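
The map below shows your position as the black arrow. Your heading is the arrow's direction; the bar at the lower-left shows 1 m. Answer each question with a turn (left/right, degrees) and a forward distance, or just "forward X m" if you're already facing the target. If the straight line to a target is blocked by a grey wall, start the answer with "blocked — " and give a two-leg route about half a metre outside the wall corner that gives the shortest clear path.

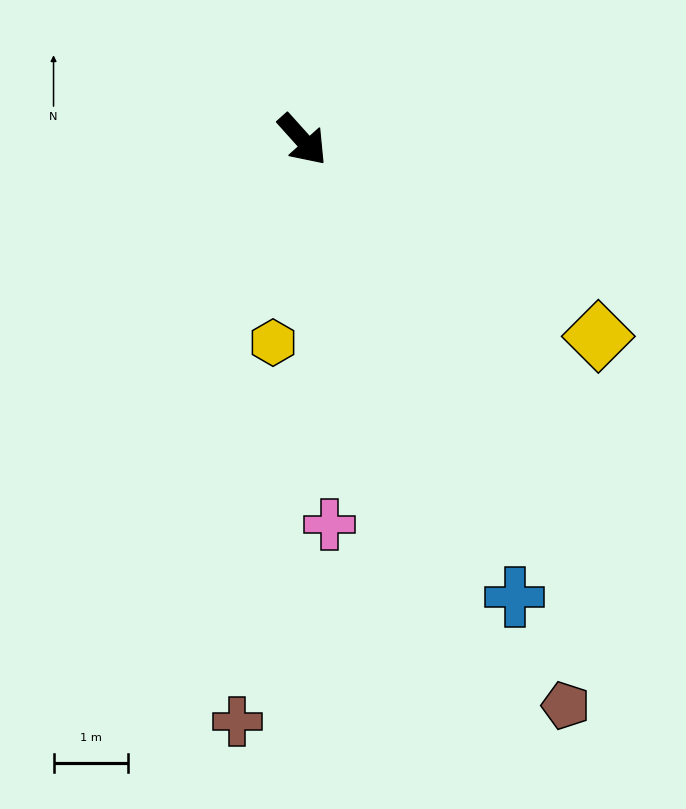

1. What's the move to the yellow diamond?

turn left 14°, forward 4.8 m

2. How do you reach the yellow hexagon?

turn right 50°, forward 2.8 m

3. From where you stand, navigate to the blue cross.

turn right 17°, forward 6.8 m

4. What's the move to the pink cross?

turn right 38°, forward 5.2 m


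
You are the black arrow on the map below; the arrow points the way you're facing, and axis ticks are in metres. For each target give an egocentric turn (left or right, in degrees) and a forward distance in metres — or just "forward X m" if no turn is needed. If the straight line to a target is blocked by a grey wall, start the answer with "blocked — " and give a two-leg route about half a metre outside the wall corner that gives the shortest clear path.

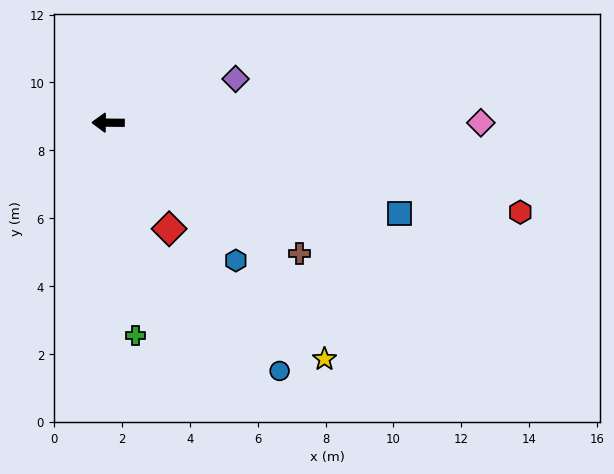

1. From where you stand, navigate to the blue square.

turn left 163°, forward 9.0 m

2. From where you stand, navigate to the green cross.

turn left 98°, forward 6.3 m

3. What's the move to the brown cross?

turn left 146°, forward 6.8 m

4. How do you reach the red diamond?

turn left 120°, forward 3.6 m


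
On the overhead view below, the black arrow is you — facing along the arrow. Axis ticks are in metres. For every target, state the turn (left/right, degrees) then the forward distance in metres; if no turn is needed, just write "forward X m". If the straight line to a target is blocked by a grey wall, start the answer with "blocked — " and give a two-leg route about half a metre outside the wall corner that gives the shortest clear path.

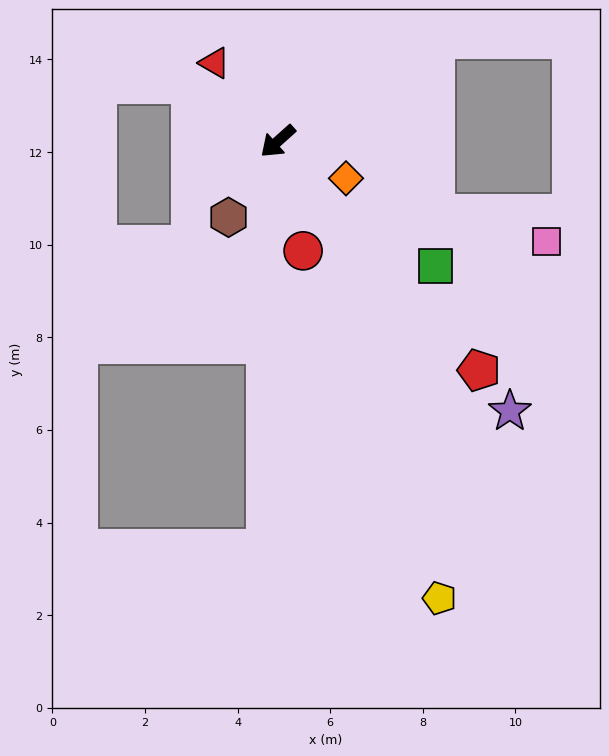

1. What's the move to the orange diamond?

turn left 110°, forward 1.7 m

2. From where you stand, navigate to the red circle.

turn left 61°, forward 2.4 m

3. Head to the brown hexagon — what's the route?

turn left 15°, forward 2.0 m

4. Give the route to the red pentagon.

turn left 89°, forward 6.6 m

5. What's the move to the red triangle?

turn right 93°, forward 2.2 m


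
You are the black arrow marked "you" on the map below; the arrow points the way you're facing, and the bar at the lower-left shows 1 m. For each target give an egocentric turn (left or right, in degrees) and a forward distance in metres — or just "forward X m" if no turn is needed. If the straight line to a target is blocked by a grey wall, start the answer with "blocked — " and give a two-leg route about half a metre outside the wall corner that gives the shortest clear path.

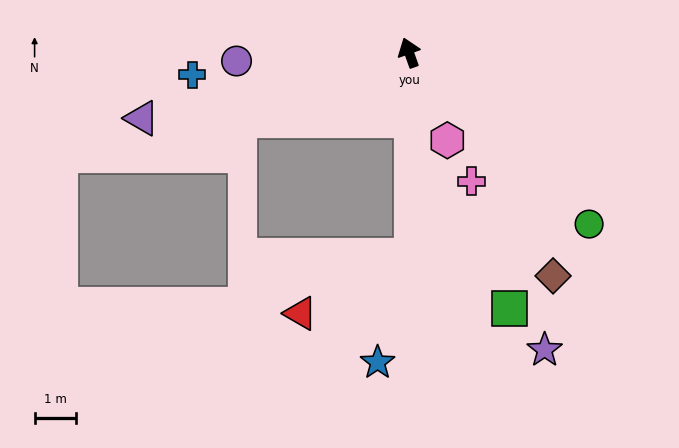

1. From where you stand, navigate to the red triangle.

blocked — turn left 161°, forward 4.9 m, then turn right 63°, forward 3.0 m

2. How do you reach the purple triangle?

turn left 84°, forward 6.6 m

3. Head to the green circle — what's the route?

turn right 153°, forward 5.9 m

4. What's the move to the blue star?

blocked — turn left 161°, forward 4.9 m, then turn right 18°, forward 2.7 m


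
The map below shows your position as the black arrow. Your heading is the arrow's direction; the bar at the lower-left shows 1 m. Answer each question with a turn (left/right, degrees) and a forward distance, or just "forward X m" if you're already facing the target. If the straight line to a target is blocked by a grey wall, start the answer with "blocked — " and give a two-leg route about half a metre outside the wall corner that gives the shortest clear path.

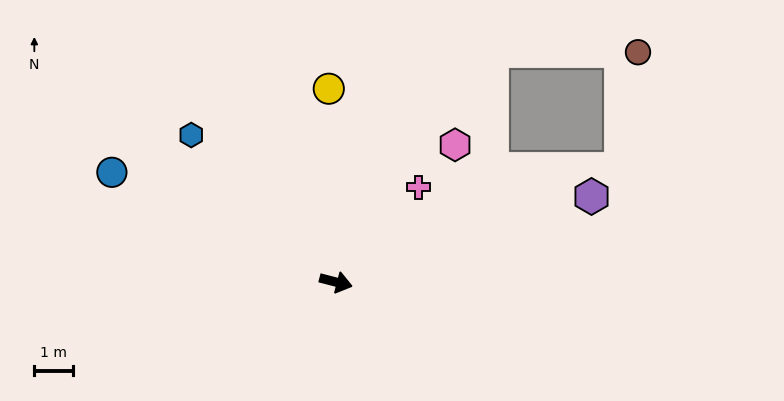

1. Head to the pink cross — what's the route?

turn left 64°, forward 3.3 m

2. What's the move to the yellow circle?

turn left 107°, forward 5.0 m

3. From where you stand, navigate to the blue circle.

turn left 168°, forward 6.5 m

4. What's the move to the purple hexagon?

turn left 33°, forward 7.0 m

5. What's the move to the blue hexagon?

turn left 149°, forward 5.3 m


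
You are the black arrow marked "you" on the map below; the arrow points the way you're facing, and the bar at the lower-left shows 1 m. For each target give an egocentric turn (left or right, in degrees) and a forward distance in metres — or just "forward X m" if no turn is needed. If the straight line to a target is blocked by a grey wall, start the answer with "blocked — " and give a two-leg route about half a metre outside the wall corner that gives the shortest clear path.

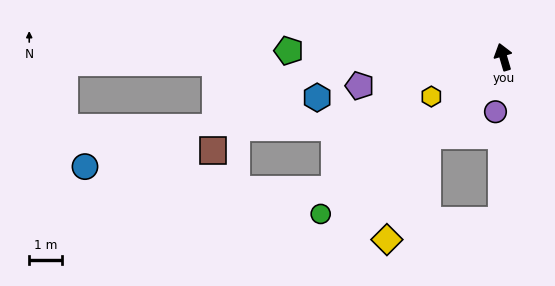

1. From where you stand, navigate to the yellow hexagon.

turn left 103°, forward 2.5 m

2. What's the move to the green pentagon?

turn left 72°, forward 6.6 m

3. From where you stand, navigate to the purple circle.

turn left 156°, forward 1.7 m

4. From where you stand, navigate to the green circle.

turn left 114°, forward 7.4 m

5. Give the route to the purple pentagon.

turn left 85°, forward 4.5 m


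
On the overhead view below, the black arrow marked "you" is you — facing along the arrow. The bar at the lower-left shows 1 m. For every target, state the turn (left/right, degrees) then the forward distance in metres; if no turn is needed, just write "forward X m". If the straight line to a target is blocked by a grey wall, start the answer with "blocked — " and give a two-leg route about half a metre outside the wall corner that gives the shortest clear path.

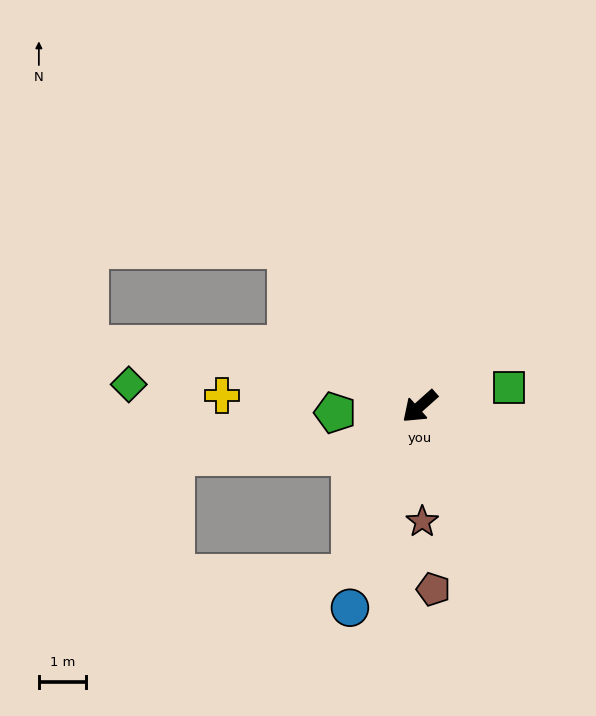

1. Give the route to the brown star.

turn left 50°, forward 2.4 m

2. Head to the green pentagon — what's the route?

turn right 37°, forward 1.8 m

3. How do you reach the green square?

turn left 150°, forward 1.9 m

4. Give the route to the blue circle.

turn left 29°, forward 4.5 m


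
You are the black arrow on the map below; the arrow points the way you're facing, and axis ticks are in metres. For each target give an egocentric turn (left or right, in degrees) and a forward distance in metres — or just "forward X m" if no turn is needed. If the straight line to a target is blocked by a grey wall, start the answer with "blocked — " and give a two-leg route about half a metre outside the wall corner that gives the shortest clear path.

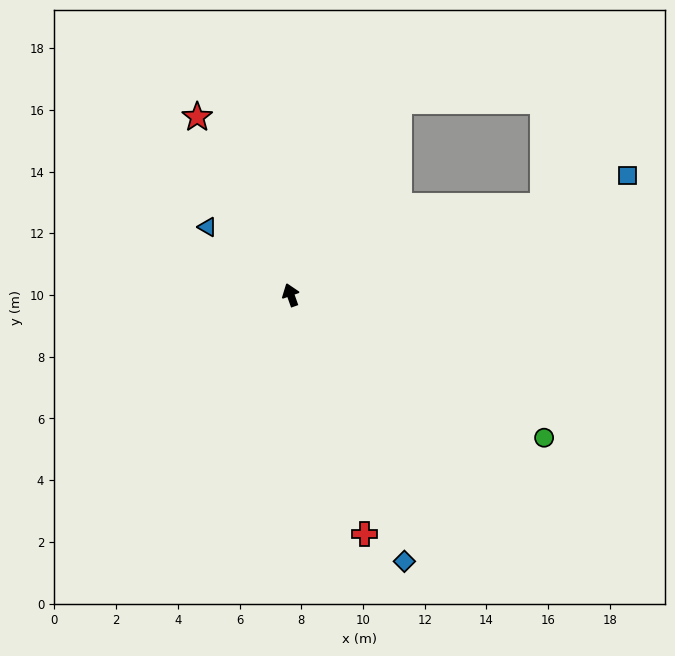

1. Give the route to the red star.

turn left 8°, forward 6.5 m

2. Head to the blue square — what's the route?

turn right 90°, forward 11.6 m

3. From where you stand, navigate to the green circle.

turn right 139°, forward 9.4 m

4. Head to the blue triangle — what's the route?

turn left 31°, forward 3.5 m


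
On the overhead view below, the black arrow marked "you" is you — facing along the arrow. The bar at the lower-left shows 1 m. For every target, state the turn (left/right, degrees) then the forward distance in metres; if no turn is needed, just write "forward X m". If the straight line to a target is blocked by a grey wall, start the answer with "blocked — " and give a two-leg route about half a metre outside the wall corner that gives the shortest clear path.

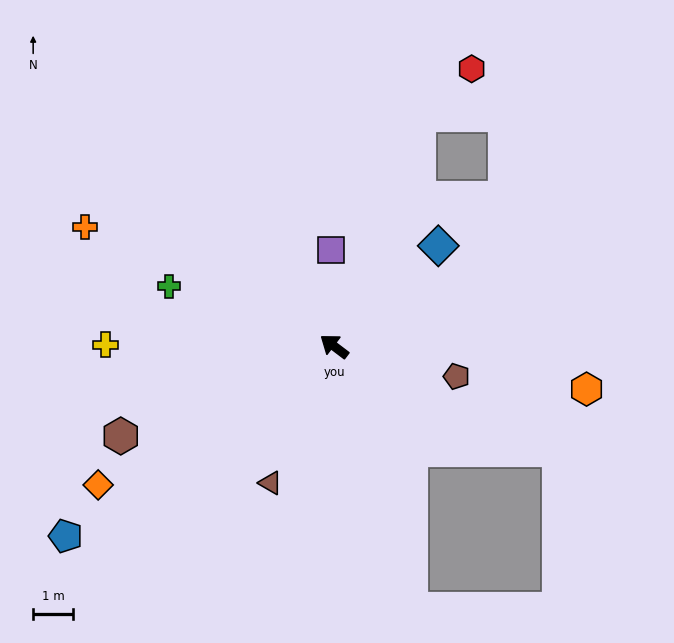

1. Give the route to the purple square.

turn right 51°, forward 2.4 m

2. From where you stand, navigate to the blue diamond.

turn right 99°, forward 3.7 m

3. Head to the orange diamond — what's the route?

turn left 68°, forward 6.9 m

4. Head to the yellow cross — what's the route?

turn left 37°, forward 5.8 m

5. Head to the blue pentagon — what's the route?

turn left 72°, forward 8.3 m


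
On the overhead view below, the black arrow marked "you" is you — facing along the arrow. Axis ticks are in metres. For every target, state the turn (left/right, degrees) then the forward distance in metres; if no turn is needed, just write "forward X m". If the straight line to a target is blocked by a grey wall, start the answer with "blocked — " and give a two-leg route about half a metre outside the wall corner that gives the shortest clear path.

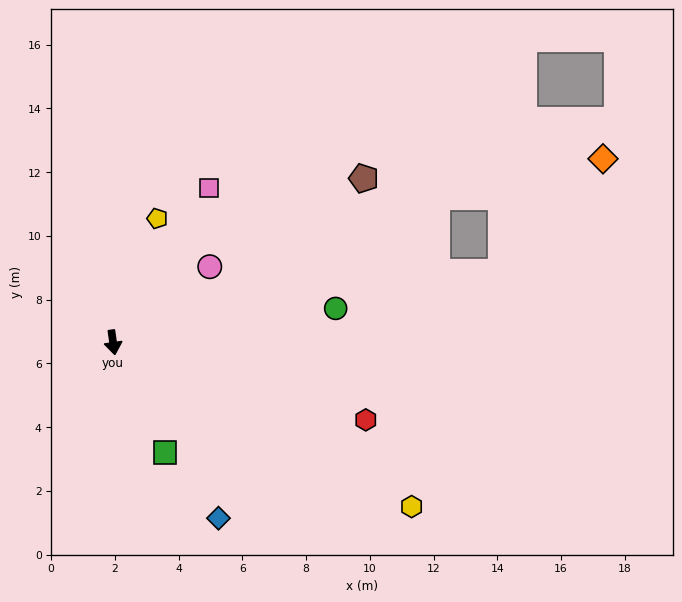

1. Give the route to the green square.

turn left 17°, forward 3.8 m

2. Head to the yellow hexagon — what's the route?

turn left 53°, forward 10.7 m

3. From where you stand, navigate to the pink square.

turn left 140°, forward 5.7 m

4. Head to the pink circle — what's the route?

turn left 120°, forward 3.9 m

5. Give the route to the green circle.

turn left 90°, forward 7.1 m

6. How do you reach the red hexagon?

turn left 65°, forward 8.3 m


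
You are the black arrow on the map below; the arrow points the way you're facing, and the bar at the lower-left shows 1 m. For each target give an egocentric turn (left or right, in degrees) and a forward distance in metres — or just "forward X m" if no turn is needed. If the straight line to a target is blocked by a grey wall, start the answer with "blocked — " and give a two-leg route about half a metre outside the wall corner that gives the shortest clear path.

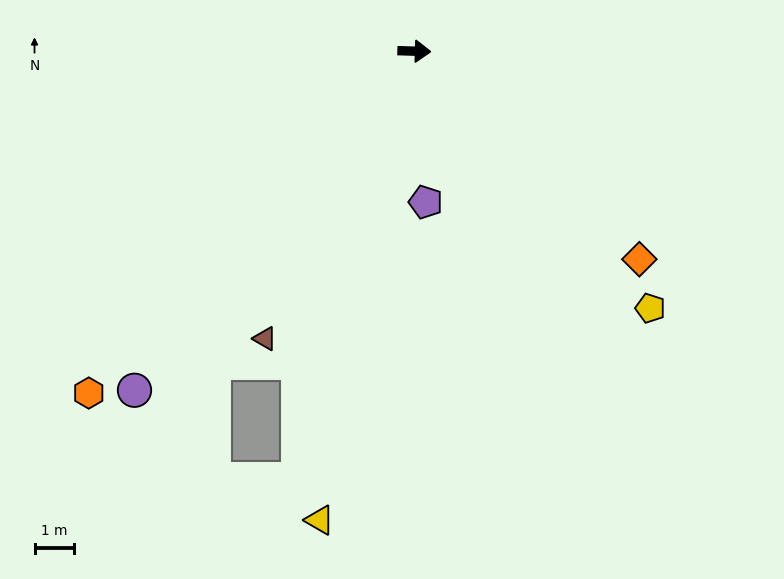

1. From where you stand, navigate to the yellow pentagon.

turn right 46°, forward 8.8 m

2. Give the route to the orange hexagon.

turn right 132°, forward 12.0 m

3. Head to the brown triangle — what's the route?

turn right 116°, forward 8.2 m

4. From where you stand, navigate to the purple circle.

turn right 128°, forward 11.1 m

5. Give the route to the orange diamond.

turn right 41°, forward 7.8 m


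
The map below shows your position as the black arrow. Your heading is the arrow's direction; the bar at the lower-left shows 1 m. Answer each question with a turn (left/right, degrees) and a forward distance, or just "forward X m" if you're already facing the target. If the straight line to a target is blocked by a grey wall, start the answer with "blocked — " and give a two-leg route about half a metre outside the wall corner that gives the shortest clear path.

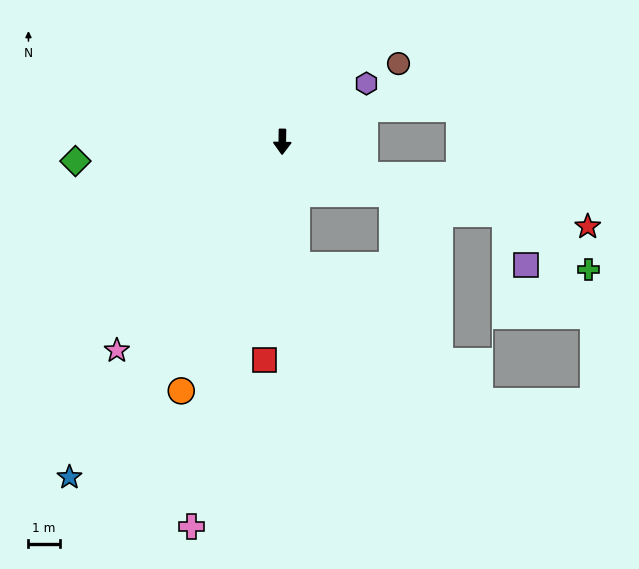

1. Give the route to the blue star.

turn right 32°, forward 12.7 m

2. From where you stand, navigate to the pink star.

turn right 38°, forward 8.5 m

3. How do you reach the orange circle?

turn right 21°, forward 8.6 m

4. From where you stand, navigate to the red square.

turn right 4°, forward 7.0 m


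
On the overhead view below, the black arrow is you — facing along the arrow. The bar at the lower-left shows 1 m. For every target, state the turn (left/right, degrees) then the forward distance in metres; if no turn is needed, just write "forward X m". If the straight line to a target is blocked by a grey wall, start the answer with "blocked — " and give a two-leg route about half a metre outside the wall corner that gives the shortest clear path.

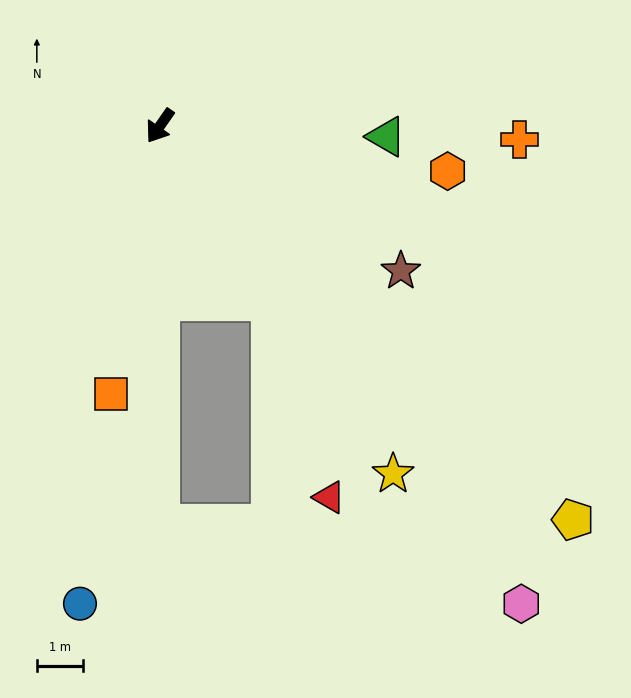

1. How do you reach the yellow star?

turn left 69°, forward 9.1 m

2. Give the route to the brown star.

turn left 94°, forward 6.1 m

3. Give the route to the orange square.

turn left 24°, forward 5.9 m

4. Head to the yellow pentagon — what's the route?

turn left 81°, forward 12.4 m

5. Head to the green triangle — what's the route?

turn left 122°, forward 4.9 m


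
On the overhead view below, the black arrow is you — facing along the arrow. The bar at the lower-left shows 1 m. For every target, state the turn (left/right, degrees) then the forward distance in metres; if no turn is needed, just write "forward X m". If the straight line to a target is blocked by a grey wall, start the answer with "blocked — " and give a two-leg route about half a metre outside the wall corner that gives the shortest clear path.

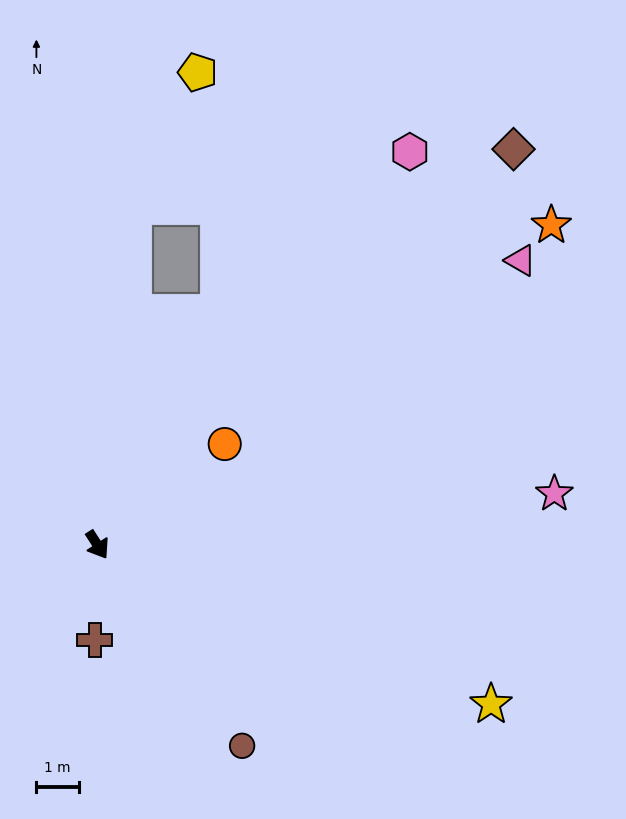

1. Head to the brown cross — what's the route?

turn right 34°, forward 2.3 m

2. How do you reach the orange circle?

turn left 96°, forward 3.8 m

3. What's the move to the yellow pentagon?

blocked — turn left 141°, forward 8.0 m, then turn right 19°, forward 3.5 m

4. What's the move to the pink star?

turn left 64°, forward 10.9 m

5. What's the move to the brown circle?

turn left 3°, forward 5.9 m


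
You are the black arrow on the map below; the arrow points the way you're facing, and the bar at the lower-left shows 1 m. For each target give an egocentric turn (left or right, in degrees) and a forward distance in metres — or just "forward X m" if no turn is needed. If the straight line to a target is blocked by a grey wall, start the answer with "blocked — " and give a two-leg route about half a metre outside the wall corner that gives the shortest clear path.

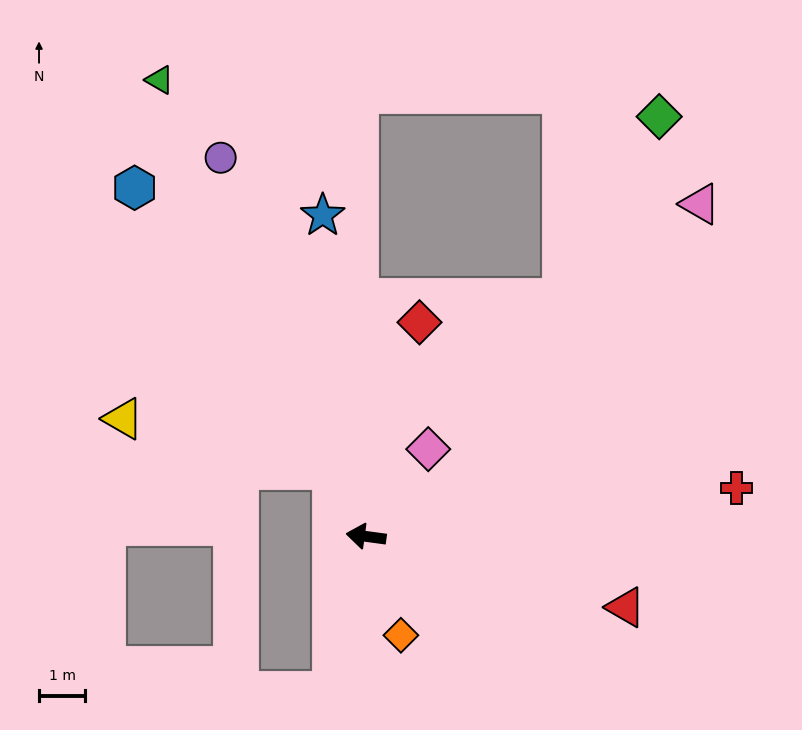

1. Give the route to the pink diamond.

turn right 118°, forward 2.3 m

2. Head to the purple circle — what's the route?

turn right 61°, forward 8.7 m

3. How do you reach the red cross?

turn right 165°, forward 8.0 m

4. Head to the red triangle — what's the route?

turn left 172°, forward 5.8 m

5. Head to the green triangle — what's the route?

turn right 58°, forward 10.8 m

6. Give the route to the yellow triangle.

blocked — turn right 55°, forward 1.6 m, then turn left 49°, forward 4.6 m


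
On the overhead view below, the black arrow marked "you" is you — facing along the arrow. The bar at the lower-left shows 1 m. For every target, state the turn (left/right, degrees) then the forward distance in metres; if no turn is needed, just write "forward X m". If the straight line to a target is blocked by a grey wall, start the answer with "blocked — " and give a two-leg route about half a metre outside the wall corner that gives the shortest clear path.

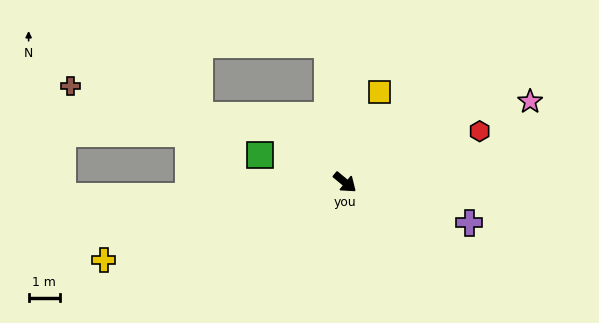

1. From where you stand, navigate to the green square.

turn right 158°, forward 2.9 m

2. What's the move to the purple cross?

turn left 22°, forward 4.2 m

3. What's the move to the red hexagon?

turn left 60°, forward 4.6 m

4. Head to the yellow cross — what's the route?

turn right 122°, forward 8.1 m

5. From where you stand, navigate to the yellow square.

turn left 109°, forward 3.1 m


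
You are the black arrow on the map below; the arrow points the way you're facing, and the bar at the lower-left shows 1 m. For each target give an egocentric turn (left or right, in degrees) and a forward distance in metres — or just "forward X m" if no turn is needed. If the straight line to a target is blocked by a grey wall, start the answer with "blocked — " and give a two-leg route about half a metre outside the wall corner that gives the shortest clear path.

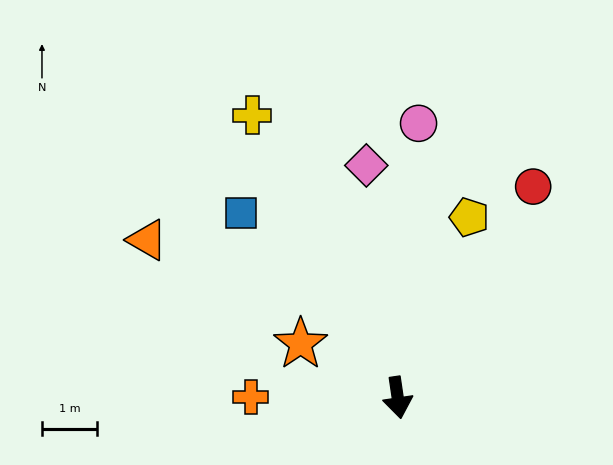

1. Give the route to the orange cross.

turn right 99°, forward 2.7 m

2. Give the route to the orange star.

turn right 127°, forward 2.0 m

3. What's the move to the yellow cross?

turn right 161°, forward 5.8 m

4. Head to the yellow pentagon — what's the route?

turn left 150°, forward 3.5 m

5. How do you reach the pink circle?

turn left 167°, forward 5.0 m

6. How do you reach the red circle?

turn left 139°, forward 4.6 m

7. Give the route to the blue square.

turn right 148°, forward 4.4 m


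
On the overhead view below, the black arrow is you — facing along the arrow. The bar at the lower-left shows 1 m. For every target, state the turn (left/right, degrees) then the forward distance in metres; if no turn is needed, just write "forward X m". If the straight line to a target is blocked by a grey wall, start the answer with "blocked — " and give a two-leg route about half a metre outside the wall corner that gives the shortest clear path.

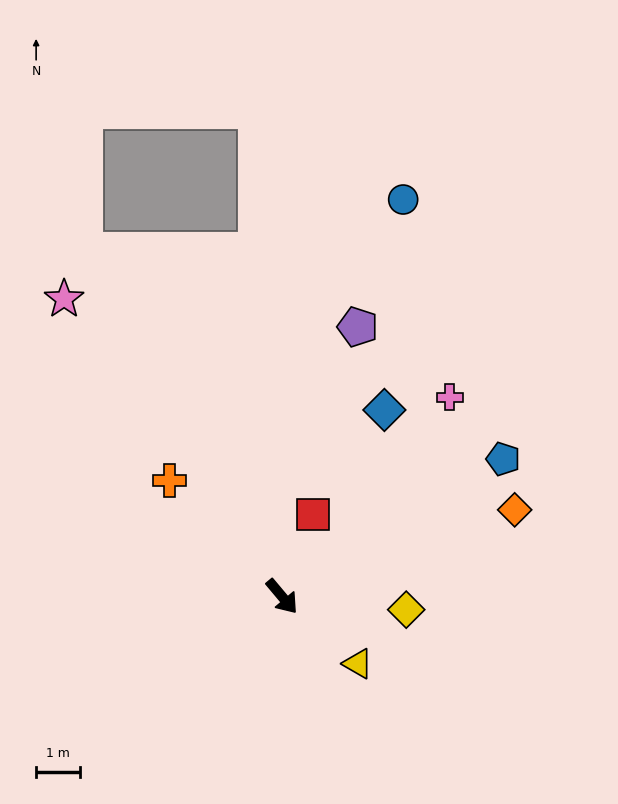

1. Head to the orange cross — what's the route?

turn right 176°, forward 3.7 m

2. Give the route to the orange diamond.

turn left 70°, forward 5.7 m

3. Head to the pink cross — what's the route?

turn left 100°, forward 6.0 m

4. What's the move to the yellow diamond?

turn left 44°, forward 2.9 m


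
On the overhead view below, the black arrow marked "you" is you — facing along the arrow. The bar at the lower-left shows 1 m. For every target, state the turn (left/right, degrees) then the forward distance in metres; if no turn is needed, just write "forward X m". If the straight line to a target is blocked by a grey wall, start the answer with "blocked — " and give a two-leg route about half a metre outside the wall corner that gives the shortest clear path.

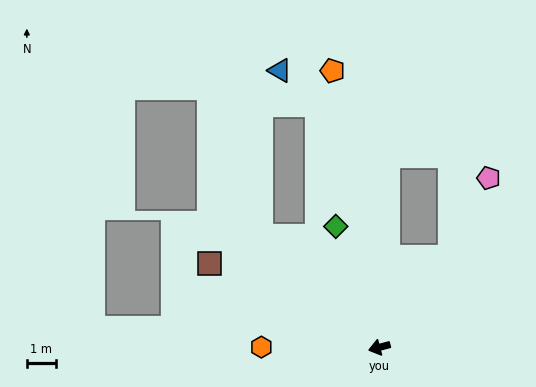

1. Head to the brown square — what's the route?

turn right 41°, forward 6.5 m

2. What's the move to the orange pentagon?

turn right 95°, forward 9.6 m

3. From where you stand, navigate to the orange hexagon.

turn right 15°, forward 4.0 m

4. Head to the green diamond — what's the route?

turn right 85°, forward 4.4 m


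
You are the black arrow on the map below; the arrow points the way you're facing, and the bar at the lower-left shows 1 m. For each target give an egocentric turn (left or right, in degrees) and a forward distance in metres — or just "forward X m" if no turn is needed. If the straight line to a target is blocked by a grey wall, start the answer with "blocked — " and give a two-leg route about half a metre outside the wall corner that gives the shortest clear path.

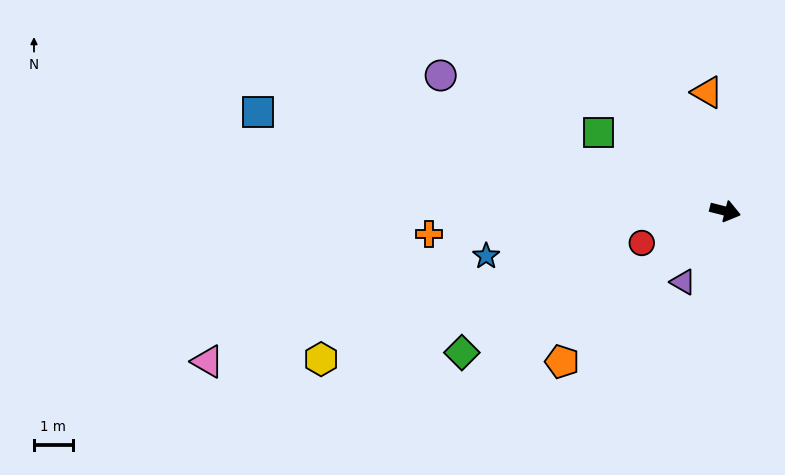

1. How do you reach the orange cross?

turn right 161°, forward 7.7 m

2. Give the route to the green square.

turn left 162°, forward 3.9 m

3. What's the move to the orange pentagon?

turn right 123°, forward 5.8 m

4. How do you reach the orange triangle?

turn left 113°, forward 3.1 m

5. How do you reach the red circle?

turn right 145°, forward 2.3 m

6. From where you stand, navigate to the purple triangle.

turn right 106°, forward 2.1 m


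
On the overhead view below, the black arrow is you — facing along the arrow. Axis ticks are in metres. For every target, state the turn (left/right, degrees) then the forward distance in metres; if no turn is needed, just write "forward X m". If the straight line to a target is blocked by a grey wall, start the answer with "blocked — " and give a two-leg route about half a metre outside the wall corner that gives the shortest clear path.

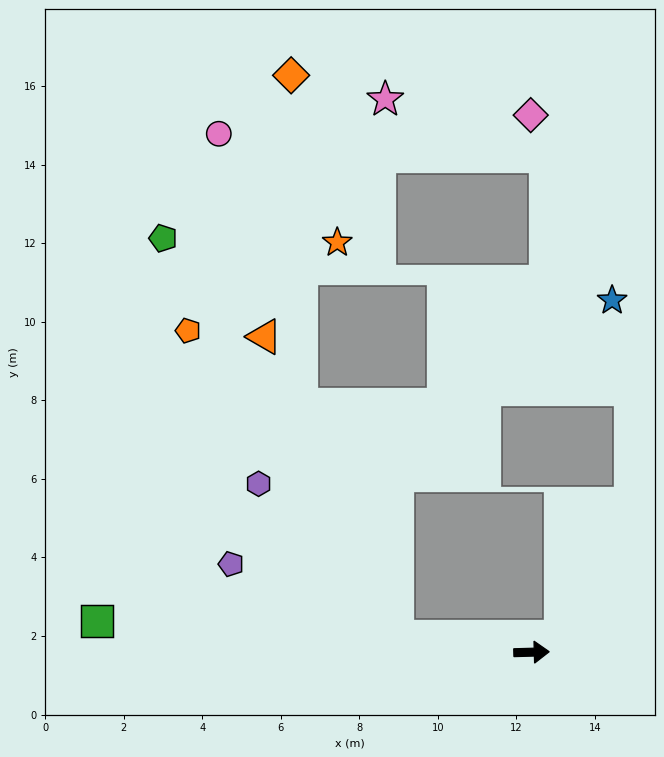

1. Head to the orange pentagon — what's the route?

blocked — turn left 172°, forward 3.4 m, then turn right 49°, forward 9.4 m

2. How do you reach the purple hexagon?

blocked — turn left 172°, forward 3.4 m, then turn right 41°, forward 5.2 m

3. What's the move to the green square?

turn left 174°, forward 11.1 m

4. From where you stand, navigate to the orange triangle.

blocked — turn left 172°, forward 3.4 m, then turn right 60°, forward 8.3 m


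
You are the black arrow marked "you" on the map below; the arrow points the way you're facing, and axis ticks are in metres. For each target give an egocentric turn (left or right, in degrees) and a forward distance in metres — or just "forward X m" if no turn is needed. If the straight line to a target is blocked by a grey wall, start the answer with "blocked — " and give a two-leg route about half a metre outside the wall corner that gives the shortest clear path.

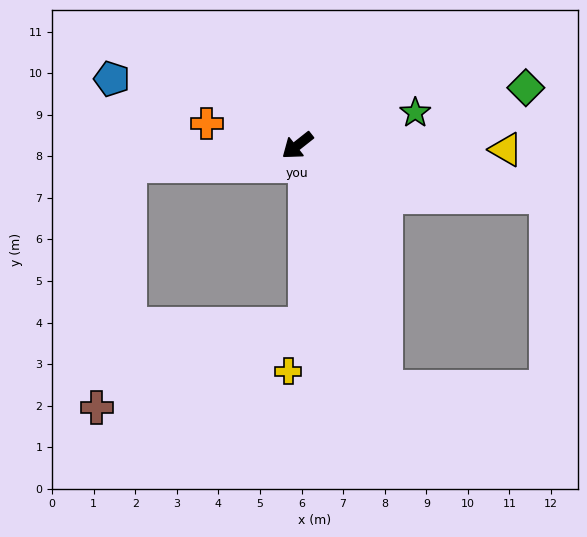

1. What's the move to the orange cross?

turn right 52°, forward 2.2 m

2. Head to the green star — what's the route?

turn left 157°, forward 2.9 m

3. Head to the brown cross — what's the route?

blocked — turn right 32°, forward 4.1 m, then turn left 76°, forward 5.9 m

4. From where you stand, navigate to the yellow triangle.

turn left 141°, forward 5.0 m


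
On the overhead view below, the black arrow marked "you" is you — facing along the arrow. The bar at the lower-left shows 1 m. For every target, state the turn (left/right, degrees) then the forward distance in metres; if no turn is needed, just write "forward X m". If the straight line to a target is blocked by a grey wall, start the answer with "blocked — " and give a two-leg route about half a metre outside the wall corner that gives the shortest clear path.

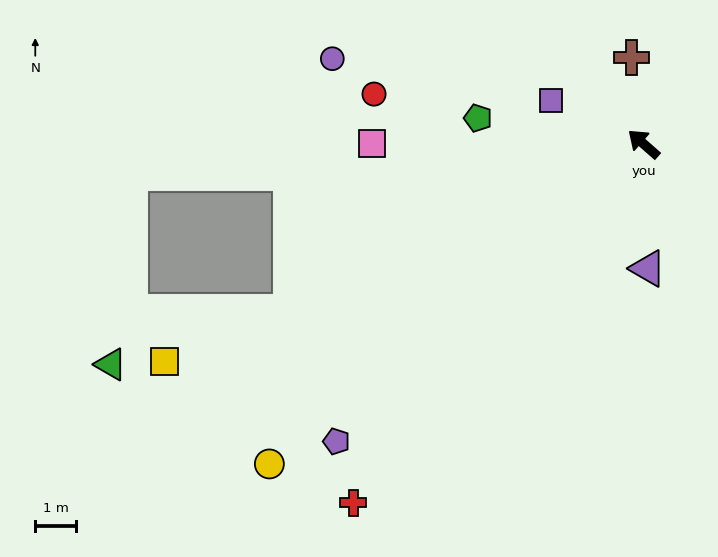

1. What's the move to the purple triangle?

turn left 133°, forward 3.0 m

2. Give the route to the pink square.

turn left 41°, forward 6.6 m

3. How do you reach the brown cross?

turn right 41°, forward 2.1 m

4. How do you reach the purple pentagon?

turn left 85°, forward 10.4 m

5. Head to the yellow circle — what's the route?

turn left 82°, forward 12.0 m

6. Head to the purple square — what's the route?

turn left 16°, forward 2.5 m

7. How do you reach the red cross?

turn left 92°, forward 11.3 m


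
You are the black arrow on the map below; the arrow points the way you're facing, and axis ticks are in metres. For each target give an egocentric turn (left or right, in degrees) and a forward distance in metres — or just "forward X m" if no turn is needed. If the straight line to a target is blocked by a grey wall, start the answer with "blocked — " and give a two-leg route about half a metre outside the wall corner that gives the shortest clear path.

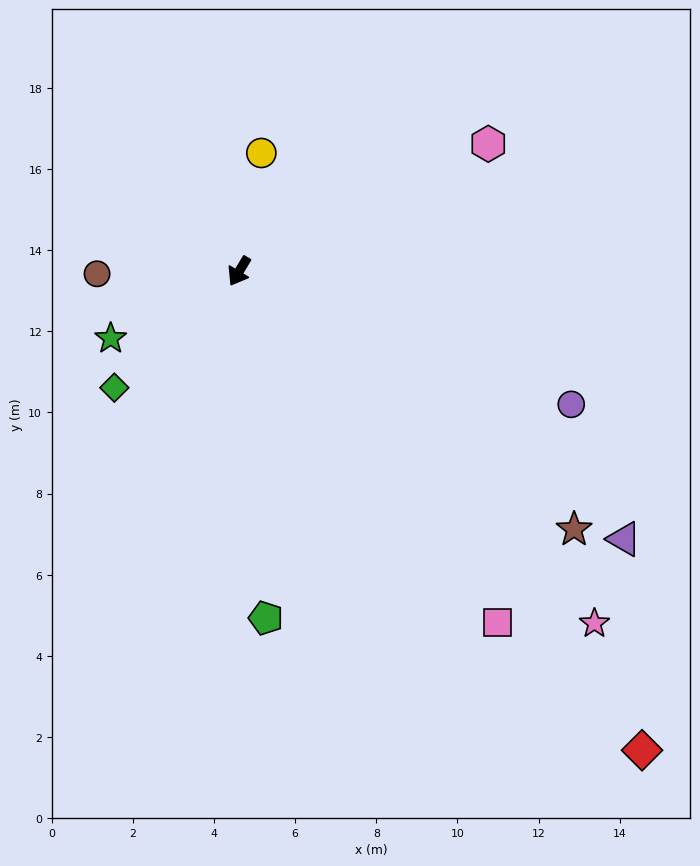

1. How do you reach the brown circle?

turn right 58°, forward 3.5 m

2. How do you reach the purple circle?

turn left 99°, forward 8.8 m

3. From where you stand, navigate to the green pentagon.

turn left 35°, forward 8.6 m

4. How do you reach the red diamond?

turn left 71°, forward 15.4 m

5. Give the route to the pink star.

turn left 76°, forward 12.3 m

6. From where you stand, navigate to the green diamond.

turn right 16°, forward 4.2 m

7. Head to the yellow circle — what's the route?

turn right 160°, forward 3.0 m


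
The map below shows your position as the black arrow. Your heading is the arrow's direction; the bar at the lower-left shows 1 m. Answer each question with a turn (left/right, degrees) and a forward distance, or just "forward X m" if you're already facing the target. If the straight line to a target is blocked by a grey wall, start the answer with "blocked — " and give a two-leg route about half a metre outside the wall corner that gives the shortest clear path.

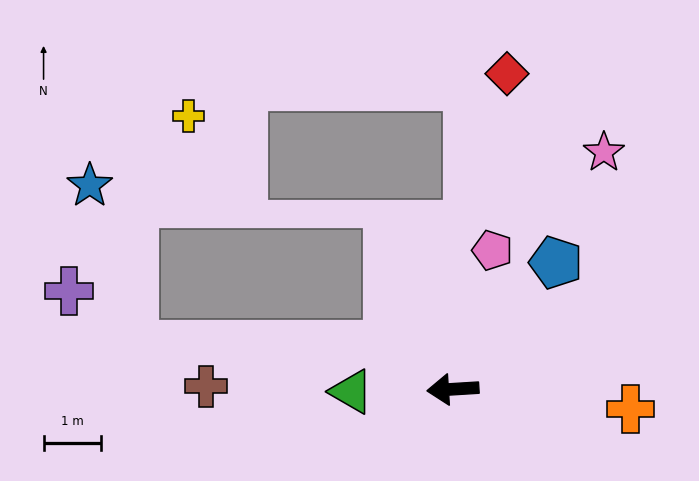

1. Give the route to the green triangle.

turn right 2°, forward 1.8 m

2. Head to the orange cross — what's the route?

turn left 170°, forward 3.1 m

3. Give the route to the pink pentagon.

turn right 109°, forward 2.5 m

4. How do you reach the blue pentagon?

turn right 133°, forward 2.9 m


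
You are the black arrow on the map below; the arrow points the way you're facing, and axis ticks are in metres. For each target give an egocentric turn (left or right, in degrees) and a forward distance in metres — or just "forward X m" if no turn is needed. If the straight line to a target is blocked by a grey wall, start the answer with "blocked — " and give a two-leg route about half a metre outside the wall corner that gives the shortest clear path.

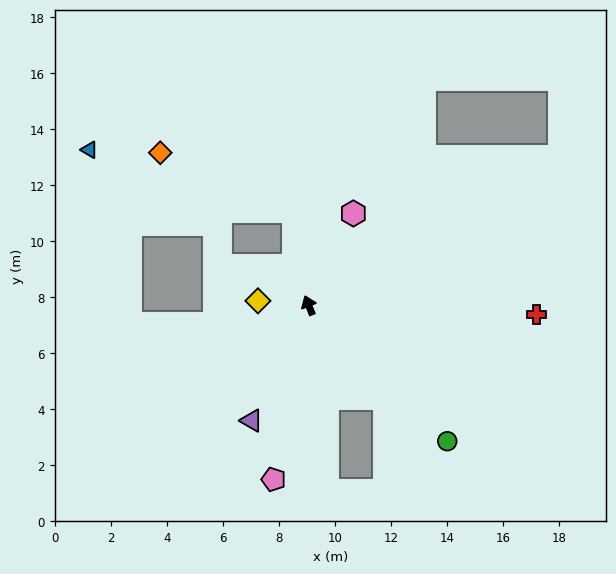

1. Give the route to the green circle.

turn right 156°, forward 6.9 m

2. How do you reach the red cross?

turn right 114°, forward 8.1 m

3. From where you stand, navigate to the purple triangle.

turn left 132°, forward 4.6 m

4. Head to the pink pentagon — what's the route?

turn left 147°, forward 6.3 m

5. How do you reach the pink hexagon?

turn right 47°, forward 3.6 m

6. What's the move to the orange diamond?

blocked — turn right 12°, forward 3.4 m, then turn left 57°, forward 5.2 m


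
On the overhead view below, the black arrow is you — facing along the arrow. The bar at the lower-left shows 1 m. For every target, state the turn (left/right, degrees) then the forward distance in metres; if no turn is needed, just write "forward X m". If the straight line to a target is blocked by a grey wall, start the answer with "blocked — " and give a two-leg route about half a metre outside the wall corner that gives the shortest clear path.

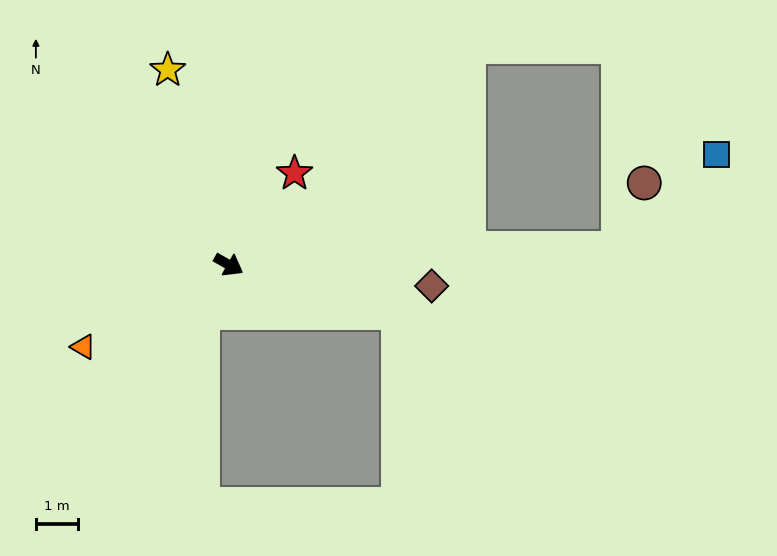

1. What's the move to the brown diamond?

turn left 24°, forward 4.8 m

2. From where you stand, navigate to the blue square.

blocked — turn left 32°, forward 9.3 m, then turn left 42°, forward 3.2 m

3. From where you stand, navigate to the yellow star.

turn left 137°, forward 4.9 m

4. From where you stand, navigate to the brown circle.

blocked — turn left 32°, forward 9.3 m, then turn left 67°, forward 1.7 m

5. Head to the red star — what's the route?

turn left 84°, forward 2.7 m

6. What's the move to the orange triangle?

turn right 121°, forward 4.0 m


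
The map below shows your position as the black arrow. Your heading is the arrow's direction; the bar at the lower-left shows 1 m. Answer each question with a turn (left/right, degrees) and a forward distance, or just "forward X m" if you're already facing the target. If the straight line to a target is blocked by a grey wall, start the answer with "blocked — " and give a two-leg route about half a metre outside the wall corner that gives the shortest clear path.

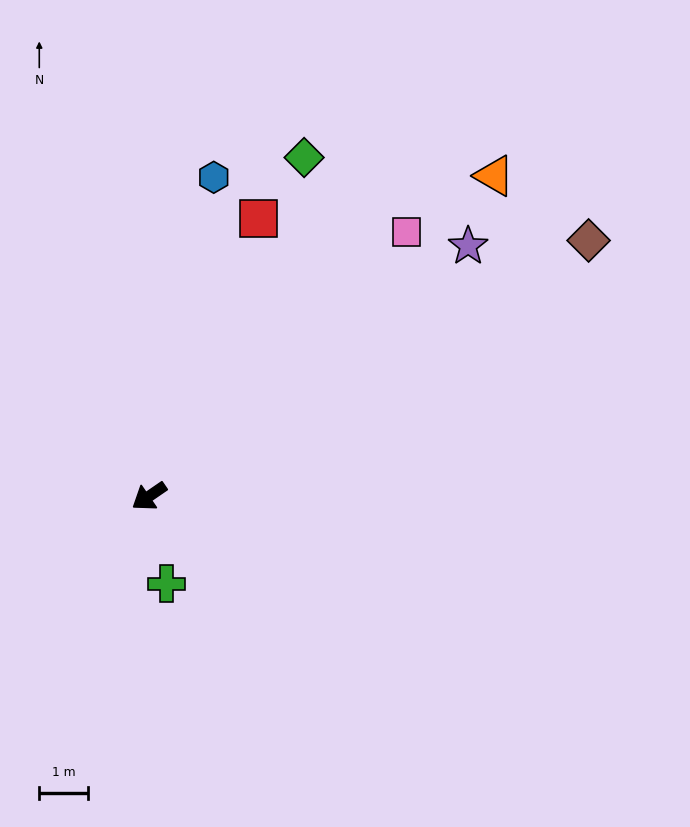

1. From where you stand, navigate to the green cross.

turn left 67°, forward 1.8 m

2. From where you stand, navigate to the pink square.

turn right 169°, forward 7.5 m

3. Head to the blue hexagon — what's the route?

turn right 136°, forward 6.6 m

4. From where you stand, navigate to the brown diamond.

turn left 176°, forward 10.3 m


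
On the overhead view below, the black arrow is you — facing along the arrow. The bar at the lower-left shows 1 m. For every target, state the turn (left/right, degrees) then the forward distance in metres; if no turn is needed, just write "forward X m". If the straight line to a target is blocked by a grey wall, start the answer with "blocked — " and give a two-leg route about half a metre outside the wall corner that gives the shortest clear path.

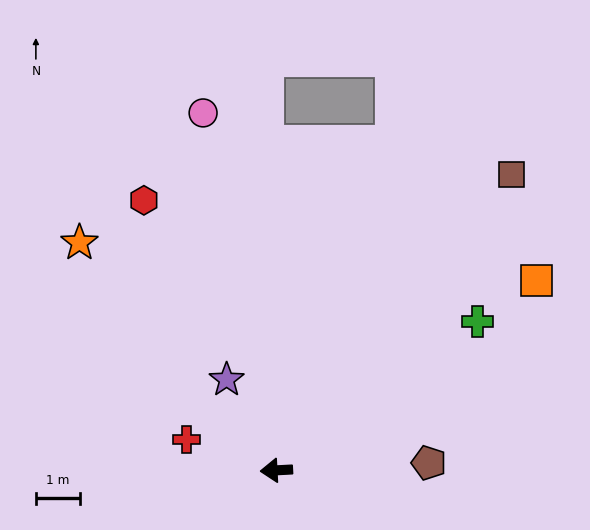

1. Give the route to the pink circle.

turn right 81°, forward 8.4 m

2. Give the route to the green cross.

turn right 146°, forward 5.7 m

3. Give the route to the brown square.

turn right 131°, forward 8.7 m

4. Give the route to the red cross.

turn right 22°, forward 2.2 m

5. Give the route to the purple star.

turn right 64°, forward 2.4 m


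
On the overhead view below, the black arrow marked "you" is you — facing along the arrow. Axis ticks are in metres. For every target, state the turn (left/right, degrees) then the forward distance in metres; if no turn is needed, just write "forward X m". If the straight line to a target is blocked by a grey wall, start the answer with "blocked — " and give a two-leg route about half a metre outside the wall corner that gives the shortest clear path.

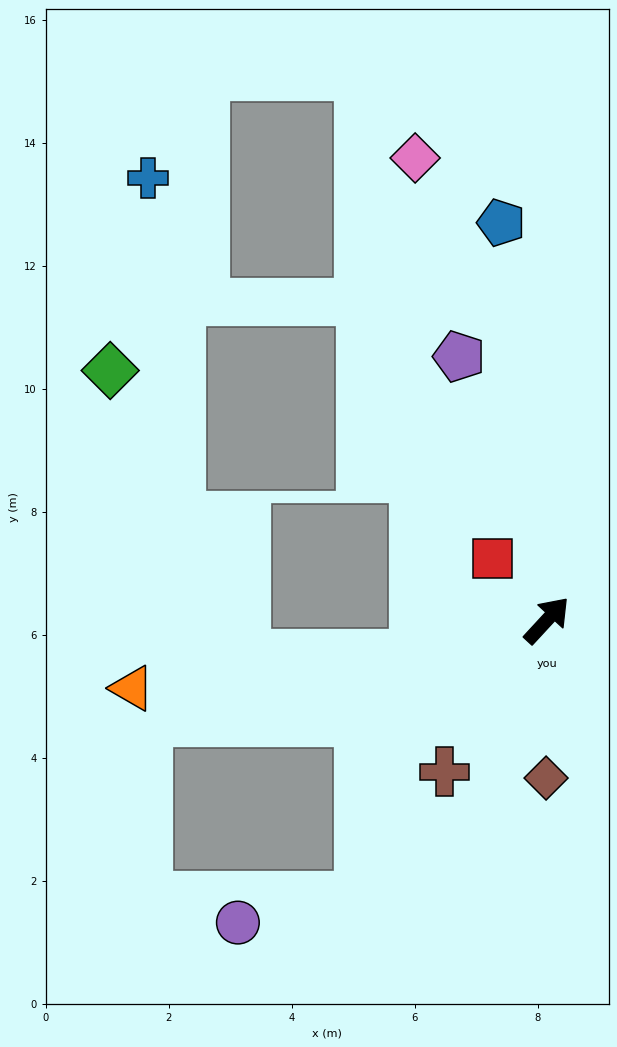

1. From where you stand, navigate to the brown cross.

turn right 171°, forward 3.0 m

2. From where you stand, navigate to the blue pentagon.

turn left 49°, forward 6.5 m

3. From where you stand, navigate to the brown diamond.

turn right 138°, forward 2.6 m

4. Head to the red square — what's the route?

turn left 84°, forward 1.3 m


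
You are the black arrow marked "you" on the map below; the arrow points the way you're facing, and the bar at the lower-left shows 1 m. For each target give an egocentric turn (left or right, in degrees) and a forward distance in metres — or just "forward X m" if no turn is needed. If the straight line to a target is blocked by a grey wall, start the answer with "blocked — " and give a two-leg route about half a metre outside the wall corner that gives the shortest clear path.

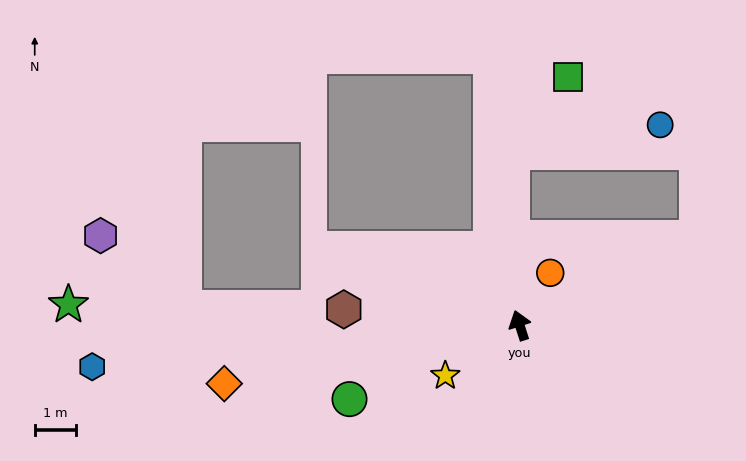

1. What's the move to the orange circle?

turn right 48°, forward 1.5 m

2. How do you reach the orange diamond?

turn left 83°, forward 7.4 m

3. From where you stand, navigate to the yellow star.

turn left 106°, forward 2.2 m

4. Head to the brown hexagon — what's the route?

turn left 67°, forward 4.3 m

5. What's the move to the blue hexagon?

turn left 78°, forward 10.5 m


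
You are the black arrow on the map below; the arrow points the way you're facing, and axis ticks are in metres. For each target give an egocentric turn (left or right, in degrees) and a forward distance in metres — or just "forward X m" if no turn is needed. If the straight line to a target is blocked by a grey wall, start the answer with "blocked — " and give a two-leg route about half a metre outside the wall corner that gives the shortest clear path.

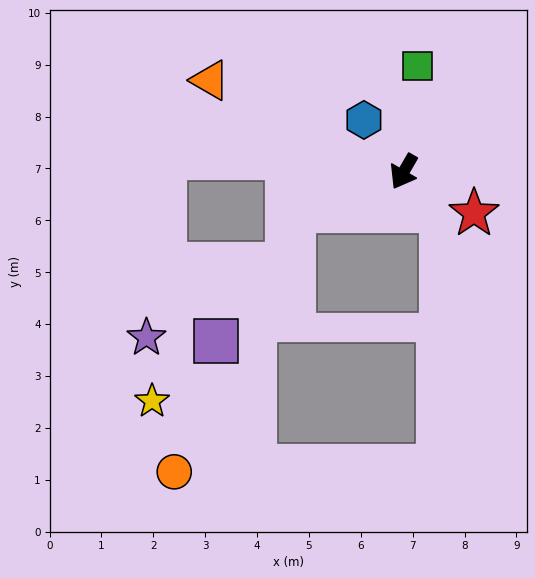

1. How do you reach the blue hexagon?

turn right 112°, forward 1.3 m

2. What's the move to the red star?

turn left 90°, forward 1.6 m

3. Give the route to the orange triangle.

turn right 85°, forward 4.1 m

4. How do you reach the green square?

turn right 157°, forward 2.1 m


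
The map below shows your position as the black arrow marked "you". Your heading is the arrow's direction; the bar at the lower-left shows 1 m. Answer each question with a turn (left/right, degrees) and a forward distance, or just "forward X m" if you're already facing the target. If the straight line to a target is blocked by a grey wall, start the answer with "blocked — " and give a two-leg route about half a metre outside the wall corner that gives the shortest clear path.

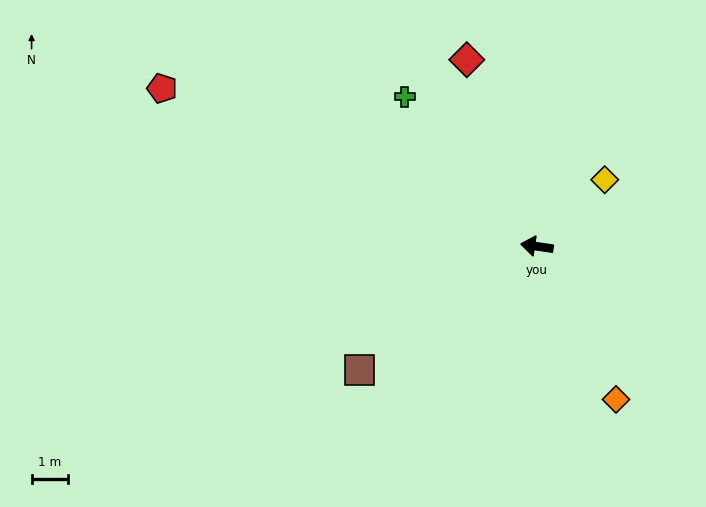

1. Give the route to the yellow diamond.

turn right 127°, forward 2.6 m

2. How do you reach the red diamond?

turn right 61°, forward 5.5 m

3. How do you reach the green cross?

turn right 40°, forward 5.5 m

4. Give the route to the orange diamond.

turn left 126°, forward 4.7 m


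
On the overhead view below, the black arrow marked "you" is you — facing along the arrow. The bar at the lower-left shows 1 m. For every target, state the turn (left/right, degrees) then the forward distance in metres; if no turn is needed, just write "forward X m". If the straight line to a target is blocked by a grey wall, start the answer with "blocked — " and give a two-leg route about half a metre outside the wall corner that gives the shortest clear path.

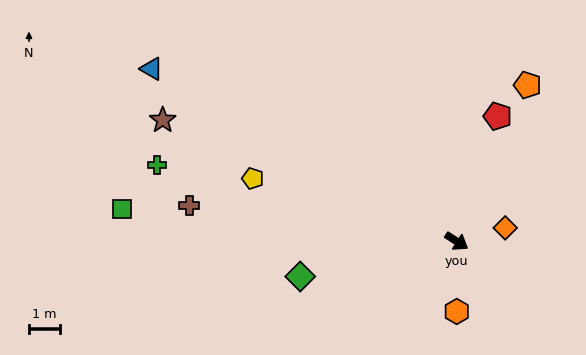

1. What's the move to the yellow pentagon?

turn right 164°, forward 6.8 m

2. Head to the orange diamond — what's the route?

turn left 48°, forward 1.6 m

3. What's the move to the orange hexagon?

turn right 57°, forward 2.2 m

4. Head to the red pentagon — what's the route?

turn left 105°, forward 4.2 m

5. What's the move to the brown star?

turn right 170°, forward 10.1 m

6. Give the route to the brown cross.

turn right 155°, forward 8.6 m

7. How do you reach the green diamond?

turn right 135°, forward 5.1 m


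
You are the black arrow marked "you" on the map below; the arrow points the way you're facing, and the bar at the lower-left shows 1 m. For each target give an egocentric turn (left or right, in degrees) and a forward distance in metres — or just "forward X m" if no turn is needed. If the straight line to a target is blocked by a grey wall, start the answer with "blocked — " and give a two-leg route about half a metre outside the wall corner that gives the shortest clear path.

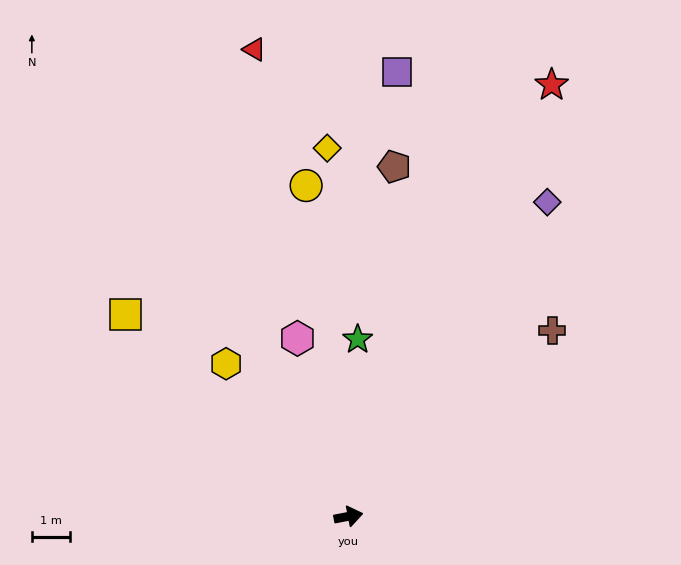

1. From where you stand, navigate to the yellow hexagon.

turn left 118°, forward 5.2 m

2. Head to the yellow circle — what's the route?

turn left 86°, forward 8.8 m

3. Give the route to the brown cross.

turn left 31°, forward 7.3 m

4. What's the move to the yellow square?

turn left 127°, forward 7.9 m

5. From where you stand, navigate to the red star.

turn left 54°, forward 12.6 m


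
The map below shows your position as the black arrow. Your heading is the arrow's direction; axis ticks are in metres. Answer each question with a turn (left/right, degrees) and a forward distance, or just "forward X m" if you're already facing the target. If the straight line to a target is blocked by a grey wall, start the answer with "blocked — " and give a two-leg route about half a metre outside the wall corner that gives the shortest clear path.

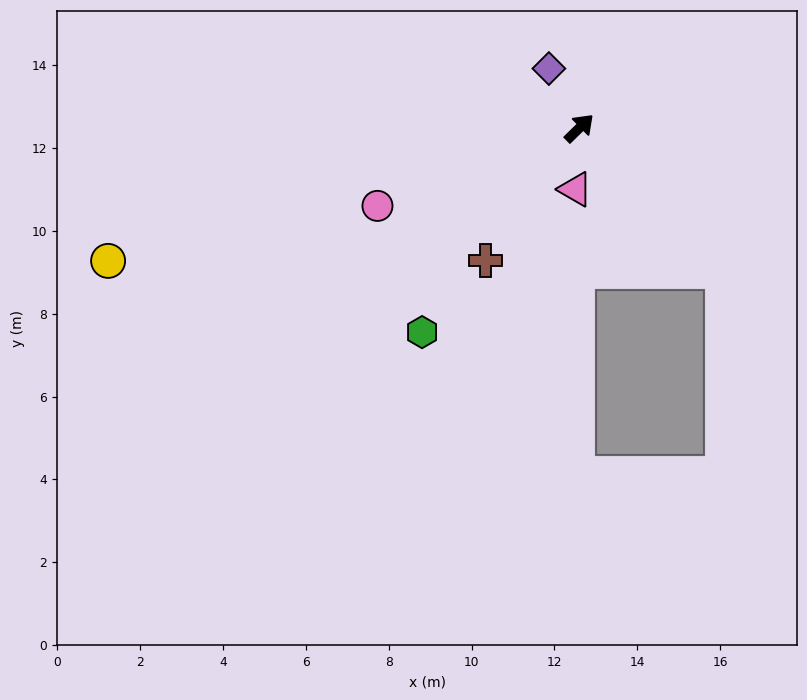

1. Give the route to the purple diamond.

turn left 73°, forward 1.6 m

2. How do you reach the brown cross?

turn right 170°, forward 3.9 m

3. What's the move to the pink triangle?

turn right 138°, forward 1.5 m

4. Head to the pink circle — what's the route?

turn left 157°, forward 5.2 m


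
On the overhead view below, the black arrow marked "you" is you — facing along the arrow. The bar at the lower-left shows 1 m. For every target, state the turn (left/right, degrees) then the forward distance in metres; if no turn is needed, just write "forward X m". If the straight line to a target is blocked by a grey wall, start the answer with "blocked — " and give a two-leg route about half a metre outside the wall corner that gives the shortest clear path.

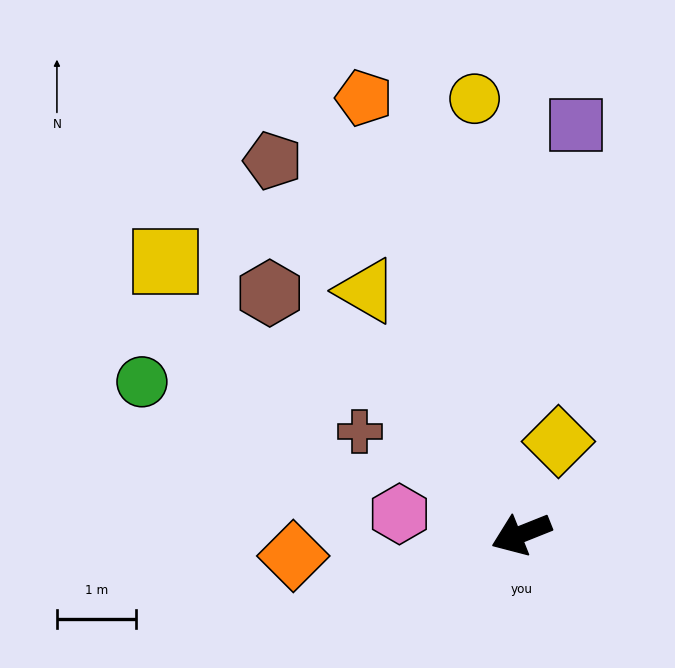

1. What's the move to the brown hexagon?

turn right 66°, forward 4.4 m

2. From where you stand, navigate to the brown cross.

turn right 54°, forward 2.4 m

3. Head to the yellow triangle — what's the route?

turn right 79°, forward 3.7 m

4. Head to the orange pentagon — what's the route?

turn right 92°, forward 5.9 m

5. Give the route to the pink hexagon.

turn right 31°, forward 1.6 m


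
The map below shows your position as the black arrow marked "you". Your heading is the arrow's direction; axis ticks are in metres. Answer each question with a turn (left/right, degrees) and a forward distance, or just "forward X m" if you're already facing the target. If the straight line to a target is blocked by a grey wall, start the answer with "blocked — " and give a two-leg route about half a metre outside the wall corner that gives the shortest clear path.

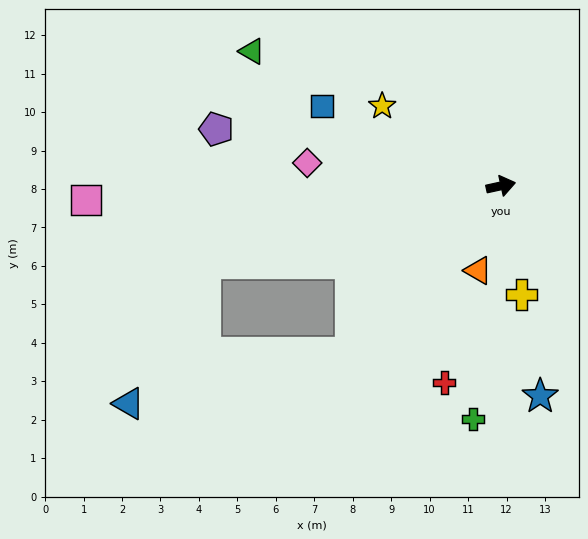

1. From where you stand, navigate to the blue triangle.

blocked — turn right 144°, forward 5.8 m, then turn right 36°, forward 5.9 m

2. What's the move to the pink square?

turn left 170°, forward 10.8 m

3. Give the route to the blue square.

turn left 144°, forward 5.1 m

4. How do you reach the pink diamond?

turn left 161°, forward 5.1 m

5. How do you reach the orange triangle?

turn right 117°, forward 2.3 m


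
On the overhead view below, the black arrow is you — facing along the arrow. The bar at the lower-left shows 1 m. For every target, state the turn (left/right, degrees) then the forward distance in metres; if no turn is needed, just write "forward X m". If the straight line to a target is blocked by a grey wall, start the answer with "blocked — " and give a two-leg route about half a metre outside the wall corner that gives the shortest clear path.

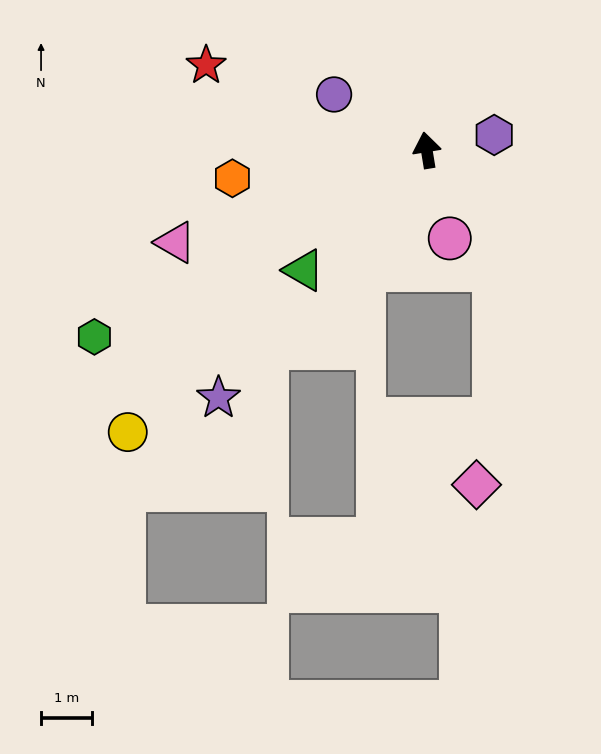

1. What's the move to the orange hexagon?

turn left 89°, forward 3.8 m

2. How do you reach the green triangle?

turn left 125°, forward 3.4 m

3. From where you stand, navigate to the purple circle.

turn left 50°, forward 2.1 m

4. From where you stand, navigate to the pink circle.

turn right 175°, forward 1.8 m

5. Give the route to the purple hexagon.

turn right 87°, forward 1.4 m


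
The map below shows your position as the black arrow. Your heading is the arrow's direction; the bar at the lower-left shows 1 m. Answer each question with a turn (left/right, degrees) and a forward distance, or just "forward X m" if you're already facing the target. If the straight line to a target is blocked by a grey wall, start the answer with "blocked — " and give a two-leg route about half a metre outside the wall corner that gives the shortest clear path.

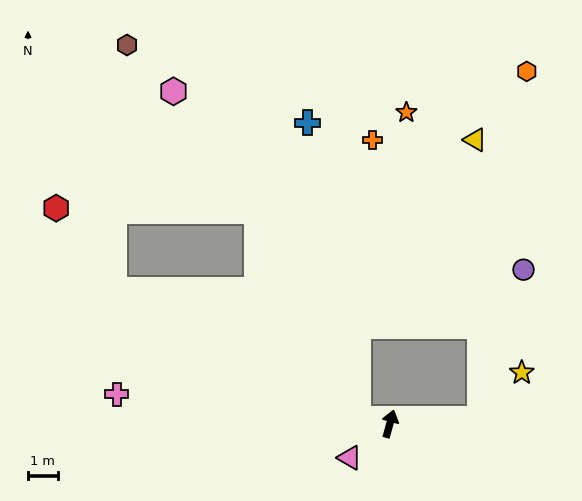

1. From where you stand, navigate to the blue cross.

blocked — turn left 96°, forward 1.1 m, then turn right 71°, forward 10.1 m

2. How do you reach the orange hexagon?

blocked — turn right 71°, forward 3.0 m, then turn left 79°, forward 11.8 m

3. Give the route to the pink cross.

turn left 99°, forward 9.3 m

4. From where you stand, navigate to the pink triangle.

turn left 146°, forward 1.8 m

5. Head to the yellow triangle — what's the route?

blocked — turn right 71°, forward 3.0 m, then turn left 87°, forward 9.4 m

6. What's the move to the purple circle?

blocked — turn right 71°, forward 3.0 m, then turn left 70°, forward 5.2 m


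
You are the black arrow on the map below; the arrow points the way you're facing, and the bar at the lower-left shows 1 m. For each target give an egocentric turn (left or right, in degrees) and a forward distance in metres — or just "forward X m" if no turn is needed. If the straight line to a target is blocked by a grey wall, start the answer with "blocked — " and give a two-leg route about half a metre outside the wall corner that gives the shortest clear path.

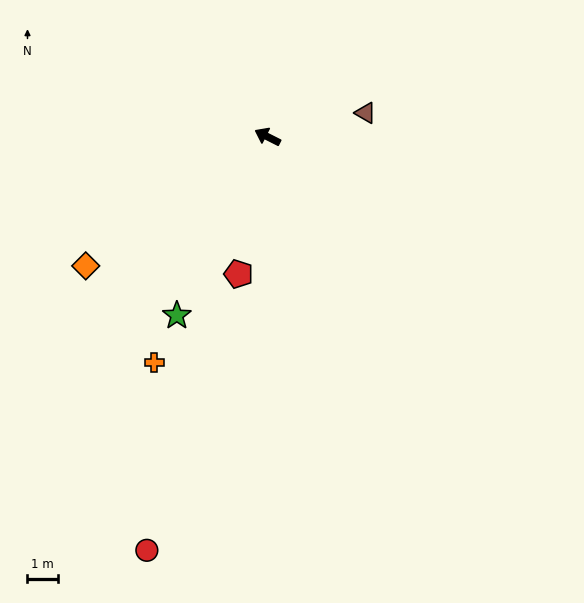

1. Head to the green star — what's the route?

turn left 90°, forward 6.6 m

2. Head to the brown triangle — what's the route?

turn right 140°, forward 3.3 m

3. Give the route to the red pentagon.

turn left 105°, forward 4.6 m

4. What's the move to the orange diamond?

turn left 62°, forward 7.4 m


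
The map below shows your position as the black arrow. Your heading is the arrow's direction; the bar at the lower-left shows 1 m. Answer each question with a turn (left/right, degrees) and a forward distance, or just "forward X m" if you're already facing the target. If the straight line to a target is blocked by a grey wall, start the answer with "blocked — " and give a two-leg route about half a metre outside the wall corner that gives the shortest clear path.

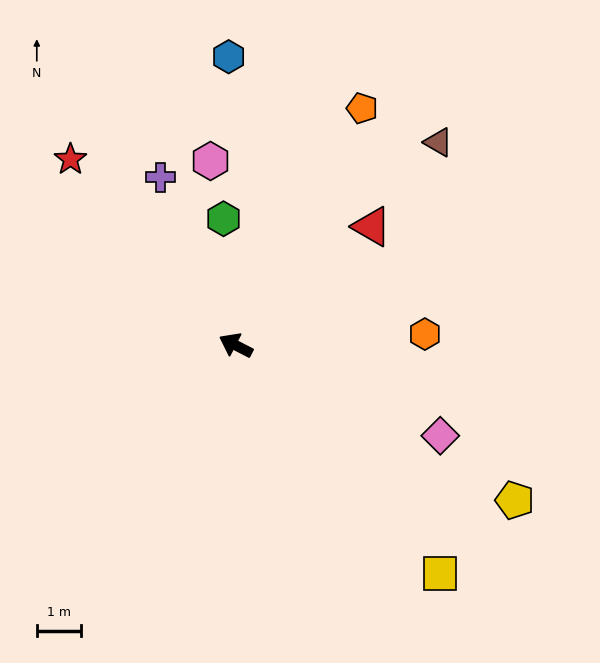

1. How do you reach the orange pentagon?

turn right 91°, forward 6.0 m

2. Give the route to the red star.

turn right 21°, forward 5.6 m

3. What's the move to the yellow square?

turn left 159°, forward 6.9 m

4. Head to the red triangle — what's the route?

turn right 112°, forward 4.0 m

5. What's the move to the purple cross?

turn right 39°, forward 4.1 m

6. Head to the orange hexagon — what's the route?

turn right 149°, forward 4.2 m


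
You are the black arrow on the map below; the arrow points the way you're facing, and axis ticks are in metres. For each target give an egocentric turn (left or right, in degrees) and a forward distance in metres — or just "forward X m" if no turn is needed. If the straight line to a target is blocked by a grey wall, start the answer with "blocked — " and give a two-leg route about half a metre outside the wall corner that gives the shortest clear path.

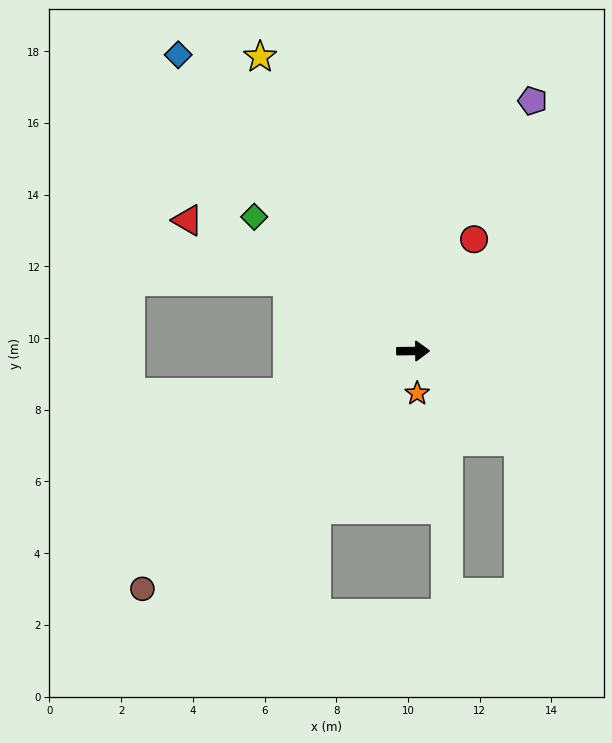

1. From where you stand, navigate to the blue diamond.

turn left 128°, forward 10.5 m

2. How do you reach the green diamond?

turn left 139°, forward 5.8 m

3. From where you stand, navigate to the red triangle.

turn left 149°, forward 7.3 m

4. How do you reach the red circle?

turn left 61°, forward 3.6 m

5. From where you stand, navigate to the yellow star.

turn left 117°, forward 9.2 m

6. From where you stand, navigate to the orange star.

turn right 85°, forward 1.2 m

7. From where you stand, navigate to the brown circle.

turn right 139°, forward 10.0 m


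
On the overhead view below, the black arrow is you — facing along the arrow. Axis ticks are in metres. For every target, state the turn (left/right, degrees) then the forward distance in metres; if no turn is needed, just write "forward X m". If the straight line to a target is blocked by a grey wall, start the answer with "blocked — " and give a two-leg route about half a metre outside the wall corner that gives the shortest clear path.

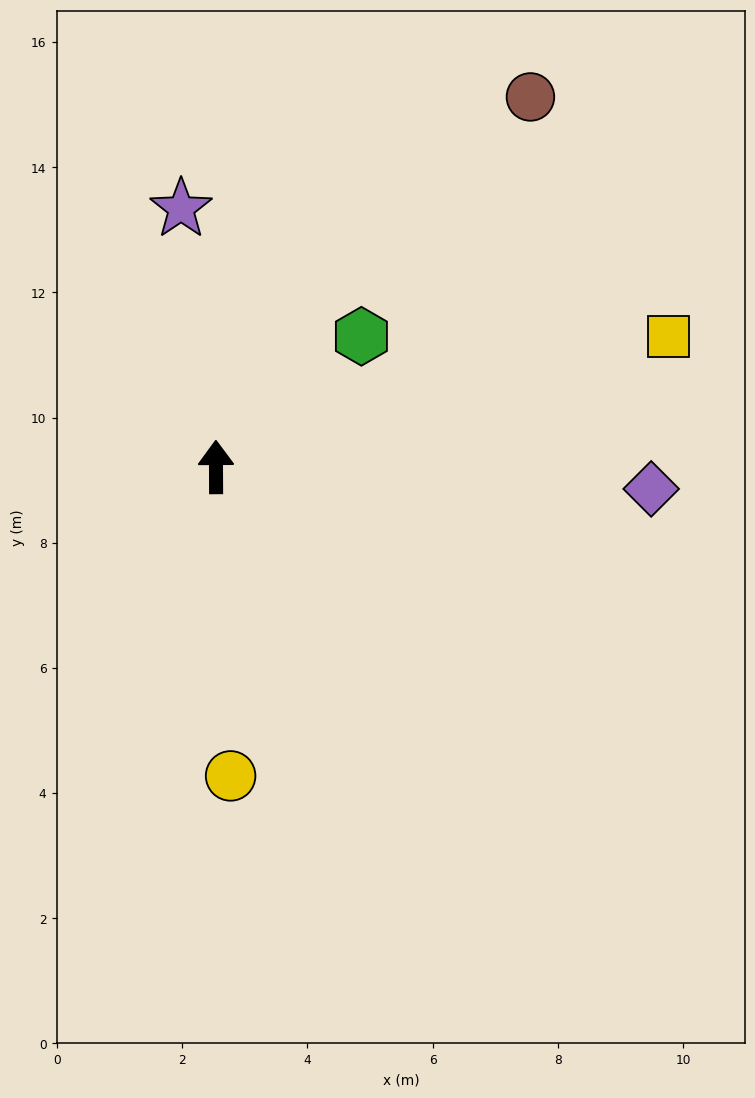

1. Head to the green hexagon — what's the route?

turn right 48°, forward 3.1 m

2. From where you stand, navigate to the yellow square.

turn right 74°, forward 7.5 m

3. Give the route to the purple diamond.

turn right 93°, forward 7.0 m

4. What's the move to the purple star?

turn left 7°, forward 4.2 m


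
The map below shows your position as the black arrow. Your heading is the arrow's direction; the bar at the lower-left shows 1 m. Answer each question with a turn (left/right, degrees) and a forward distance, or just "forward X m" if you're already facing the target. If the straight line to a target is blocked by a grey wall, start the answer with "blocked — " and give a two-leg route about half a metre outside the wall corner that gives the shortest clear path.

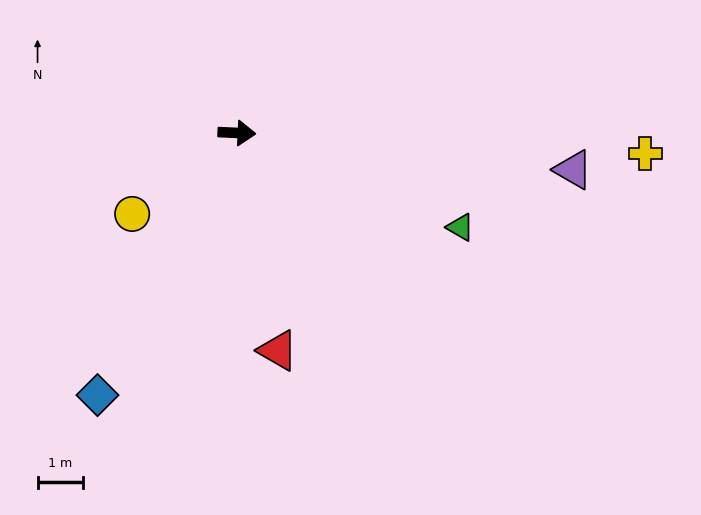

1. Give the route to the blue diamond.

turn right 115°, forward 6.5 m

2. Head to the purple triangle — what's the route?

turn right 4°, forward 7.4 m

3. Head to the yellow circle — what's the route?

turn right 140°, forward 2.9 m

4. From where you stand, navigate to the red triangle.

turn right 77°, forward 4.8 m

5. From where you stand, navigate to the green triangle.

turn right 20°, forward 5.3 m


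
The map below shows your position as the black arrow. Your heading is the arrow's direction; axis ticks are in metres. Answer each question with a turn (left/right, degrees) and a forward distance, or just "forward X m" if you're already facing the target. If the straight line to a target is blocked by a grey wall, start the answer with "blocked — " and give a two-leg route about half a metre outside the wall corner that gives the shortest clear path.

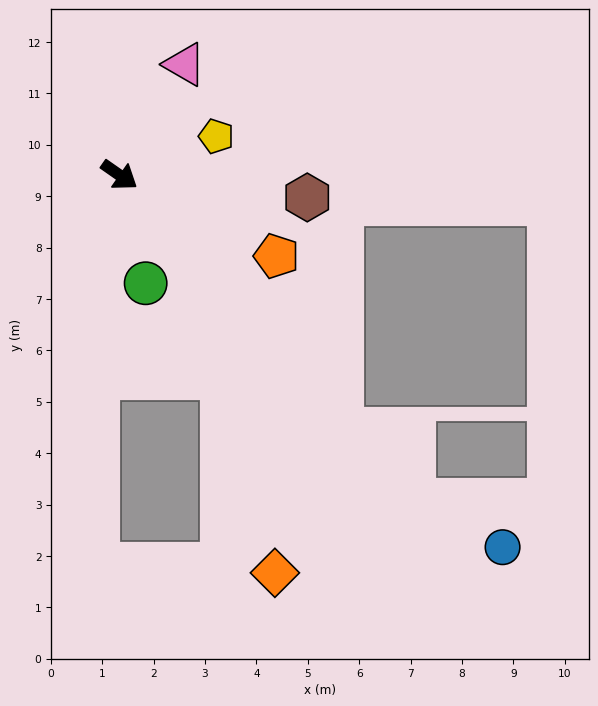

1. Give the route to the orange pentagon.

turn left 8°, forward 3.4 m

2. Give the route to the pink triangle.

turn left 94°, forward 2.5 m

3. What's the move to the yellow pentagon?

turn left 57°, forward 2.0 m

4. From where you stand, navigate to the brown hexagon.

turn left 28°, forward 3.7 m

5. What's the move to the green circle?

turn right 41°, forward 2.2 m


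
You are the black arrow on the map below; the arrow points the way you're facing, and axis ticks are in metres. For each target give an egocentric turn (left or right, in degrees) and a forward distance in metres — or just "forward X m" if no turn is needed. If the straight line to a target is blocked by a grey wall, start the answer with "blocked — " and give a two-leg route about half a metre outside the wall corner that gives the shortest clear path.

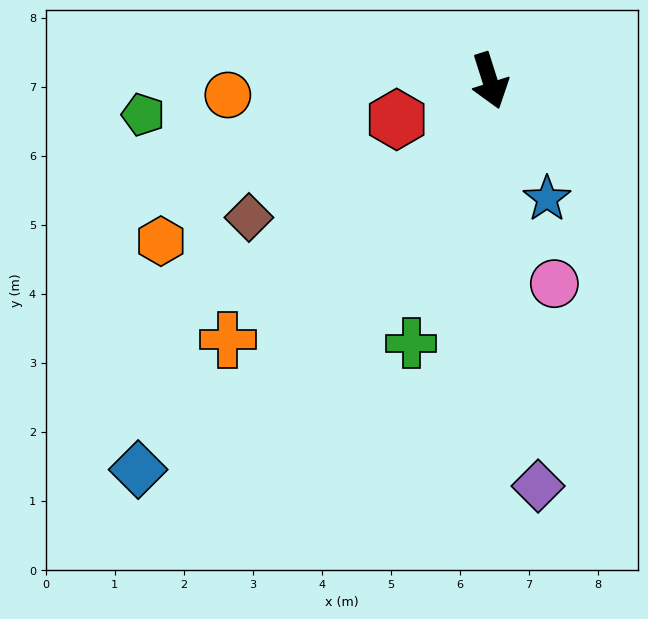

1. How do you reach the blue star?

turn left 8°, forward 1.9 m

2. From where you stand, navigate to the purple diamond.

turn right 11°, forward 5.9 m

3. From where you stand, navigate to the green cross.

turn right 34°, forward 4.0 m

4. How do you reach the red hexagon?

turn right 85°, forward 1.5 m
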